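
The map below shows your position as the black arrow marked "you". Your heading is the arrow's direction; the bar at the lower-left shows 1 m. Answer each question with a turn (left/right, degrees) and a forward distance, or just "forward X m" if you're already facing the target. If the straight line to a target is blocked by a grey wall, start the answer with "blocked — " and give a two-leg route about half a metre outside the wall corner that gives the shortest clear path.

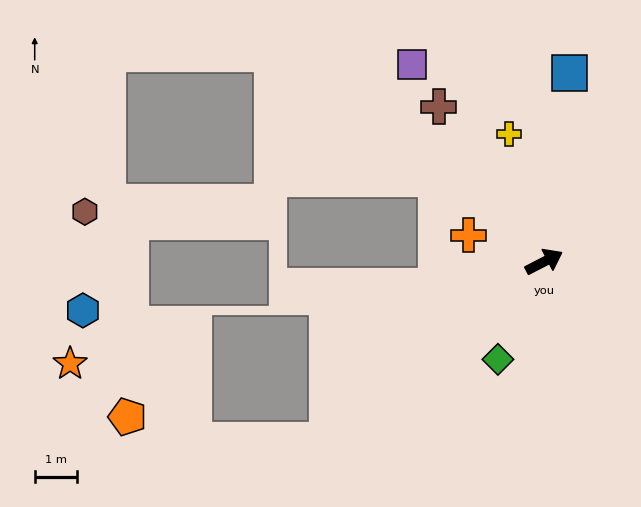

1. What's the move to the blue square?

turn left 55°, forward 4.5 m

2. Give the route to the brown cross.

turn left 97°, forward 4.4 m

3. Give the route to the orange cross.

turn left 133°, forward 1.9 m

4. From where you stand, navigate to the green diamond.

turn right 143°, forward 2.5 m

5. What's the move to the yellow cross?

turn left 78°, forward 3.1 m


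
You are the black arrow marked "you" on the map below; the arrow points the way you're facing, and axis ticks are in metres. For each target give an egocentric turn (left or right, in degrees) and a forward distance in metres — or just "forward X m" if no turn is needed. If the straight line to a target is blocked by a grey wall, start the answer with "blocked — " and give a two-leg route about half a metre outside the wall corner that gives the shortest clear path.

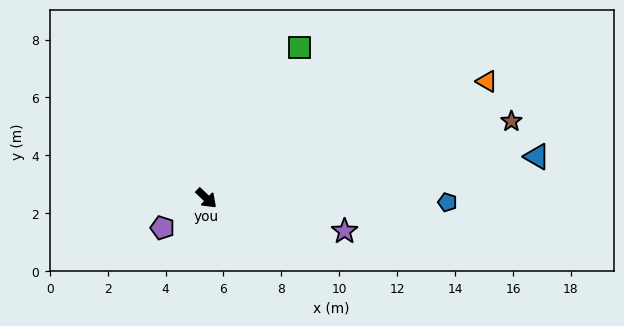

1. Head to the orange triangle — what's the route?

turn left 66°, forward 10.5 m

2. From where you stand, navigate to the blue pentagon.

turn left 42°, forward 8.3 m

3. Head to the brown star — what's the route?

turn left 58°, forward 10.9 m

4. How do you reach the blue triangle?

turn left 51°, forward 11.5 m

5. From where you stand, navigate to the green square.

turn left 102°, forward 6.1 m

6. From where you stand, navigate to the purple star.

turn left 30°, forward 4.9 m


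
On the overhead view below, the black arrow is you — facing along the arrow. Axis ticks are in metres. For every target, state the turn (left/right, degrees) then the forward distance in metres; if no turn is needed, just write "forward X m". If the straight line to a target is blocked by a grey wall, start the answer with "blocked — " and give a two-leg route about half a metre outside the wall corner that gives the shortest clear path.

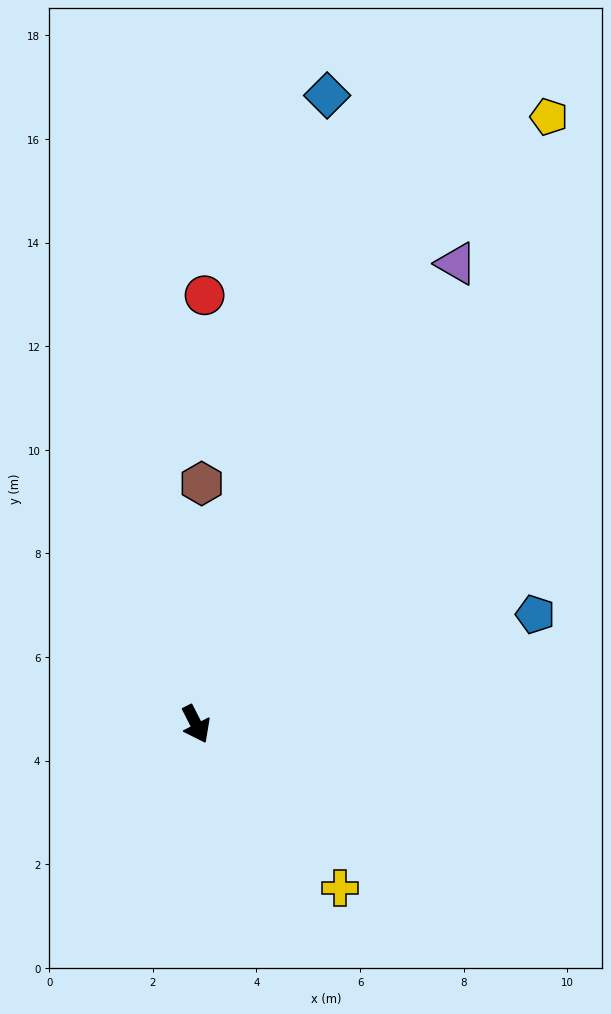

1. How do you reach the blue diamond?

turn left 141°, forward 12.4 m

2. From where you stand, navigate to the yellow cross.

turn left 14°, forward 4.2 m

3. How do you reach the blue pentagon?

turn left 81°, forward 6.9 m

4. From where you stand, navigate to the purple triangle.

turn left 124°, forward 10.2 m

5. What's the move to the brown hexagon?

turn left 152°, forward 4.6 m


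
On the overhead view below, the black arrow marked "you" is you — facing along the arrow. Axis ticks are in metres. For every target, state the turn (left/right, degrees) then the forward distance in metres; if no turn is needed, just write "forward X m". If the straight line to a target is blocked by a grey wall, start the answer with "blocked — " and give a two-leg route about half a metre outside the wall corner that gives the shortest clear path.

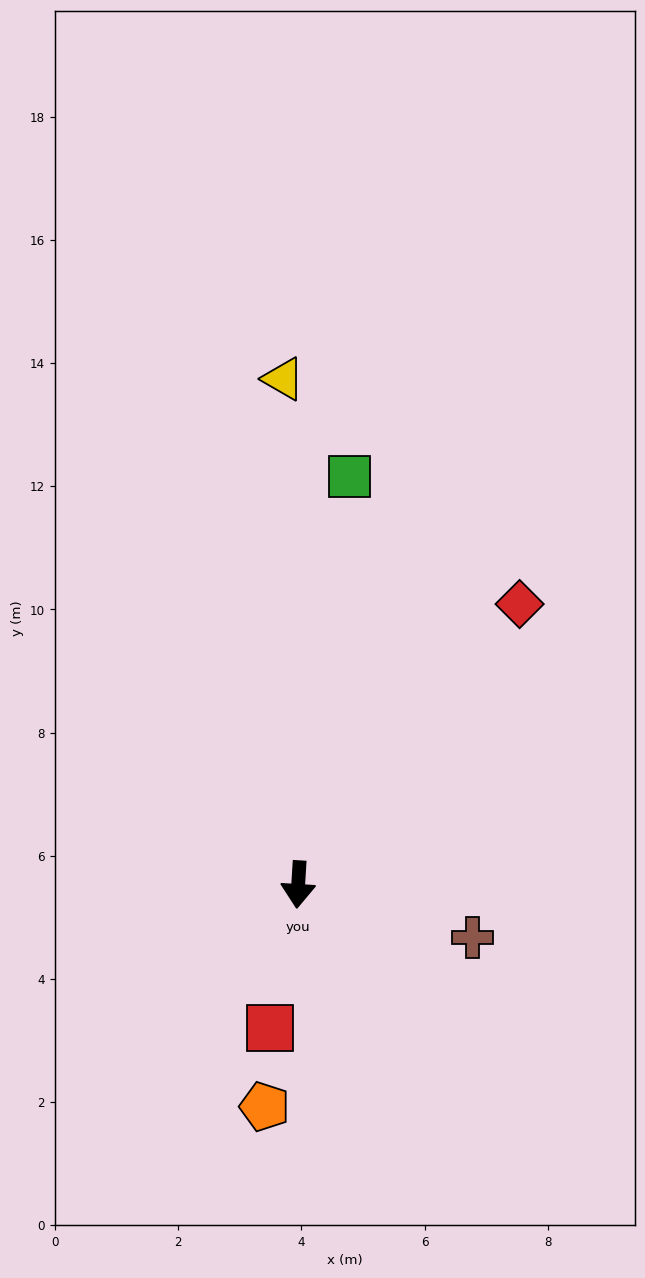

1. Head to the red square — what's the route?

turn right 8°, forward 2.4 m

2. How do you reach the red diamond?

turn left 145°, forward 5.8 m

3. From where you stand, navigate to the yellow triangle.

turn right 175°, forward 8.2 m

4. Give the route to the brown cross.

turn left 77°, forward 3.0 m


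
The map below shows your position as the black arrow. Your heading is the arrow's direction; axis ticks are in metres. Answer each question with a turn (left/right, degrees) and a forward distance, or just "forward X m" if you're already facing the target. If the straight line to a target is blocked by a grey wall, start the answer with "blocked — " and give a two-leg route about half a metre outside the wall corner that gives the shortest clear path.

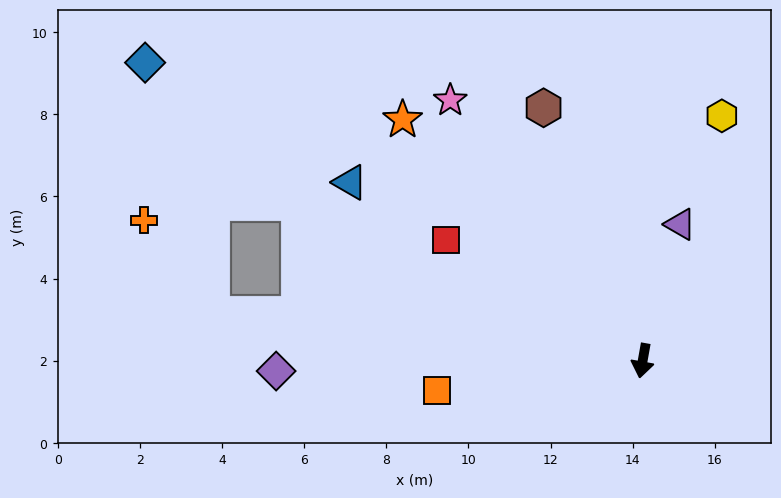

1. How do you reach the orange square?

turn right 72°, forward 5.1 m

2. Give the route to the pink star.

turn right 133°, forward 7.9 m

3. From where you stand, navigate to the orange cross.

blocked — turn right 86°, forward 10.5 m, then turn right 48°, forward 2.8 m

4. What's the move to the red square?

turn right 111°, forward 5.6 m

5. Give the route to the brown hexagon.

turn right 149°, forward 6.6 m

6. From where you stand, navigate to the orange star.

turn right 125°, forward 8.3 m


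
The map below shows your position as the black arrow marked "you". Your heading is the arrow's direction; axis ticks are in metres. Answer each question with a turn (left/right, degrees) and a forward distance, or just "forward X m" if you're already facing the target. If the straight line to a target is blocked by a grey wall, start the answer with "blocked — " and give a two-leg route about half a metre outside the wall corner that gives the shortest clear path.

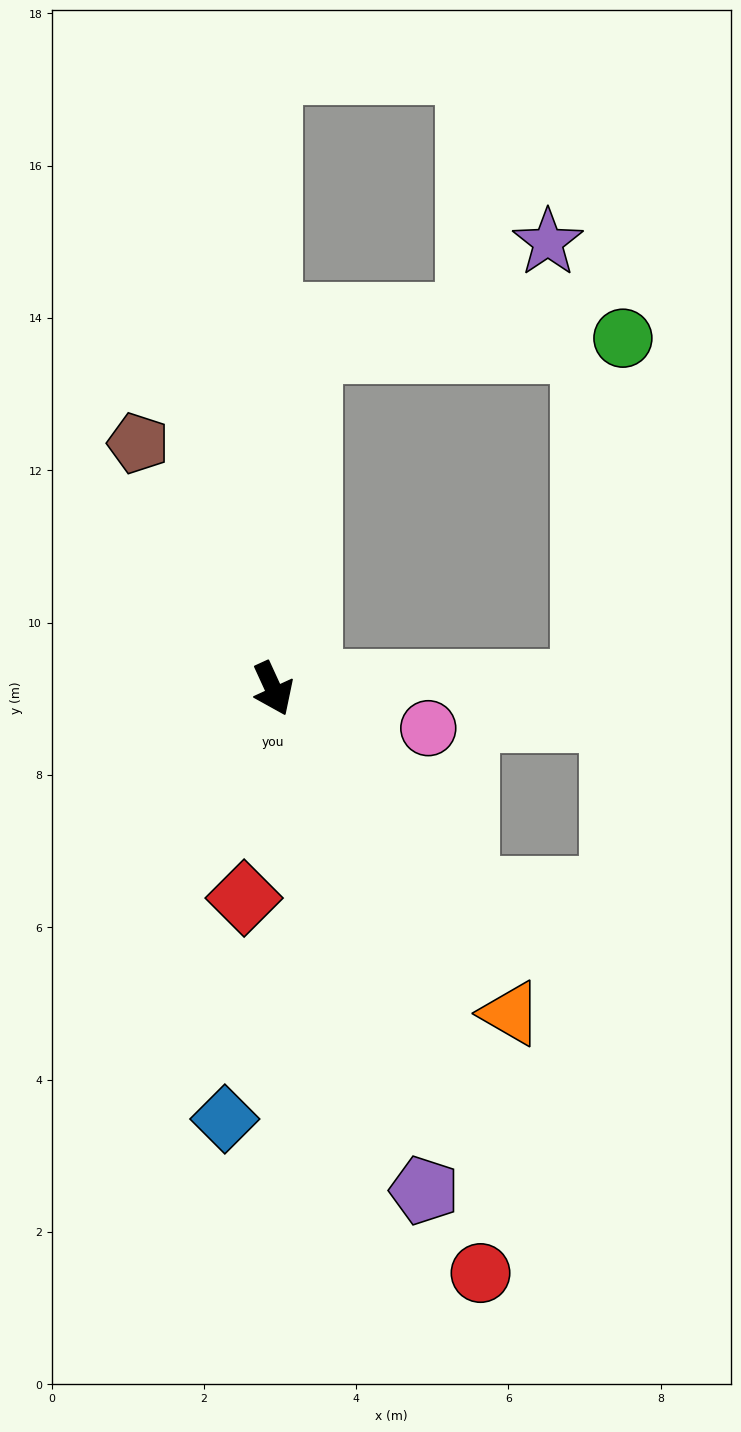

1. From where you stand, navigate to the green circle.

blocked — turn left 149°, forward 4.5 m, then turn right 81°, forward 4.1 m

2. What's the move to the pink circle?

turn left 51°, forward 2.1 m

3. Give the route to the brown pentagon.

turn right 176°, forward 3.7 m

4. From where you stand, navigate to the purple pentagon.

turn right 8°, forward 6.9 m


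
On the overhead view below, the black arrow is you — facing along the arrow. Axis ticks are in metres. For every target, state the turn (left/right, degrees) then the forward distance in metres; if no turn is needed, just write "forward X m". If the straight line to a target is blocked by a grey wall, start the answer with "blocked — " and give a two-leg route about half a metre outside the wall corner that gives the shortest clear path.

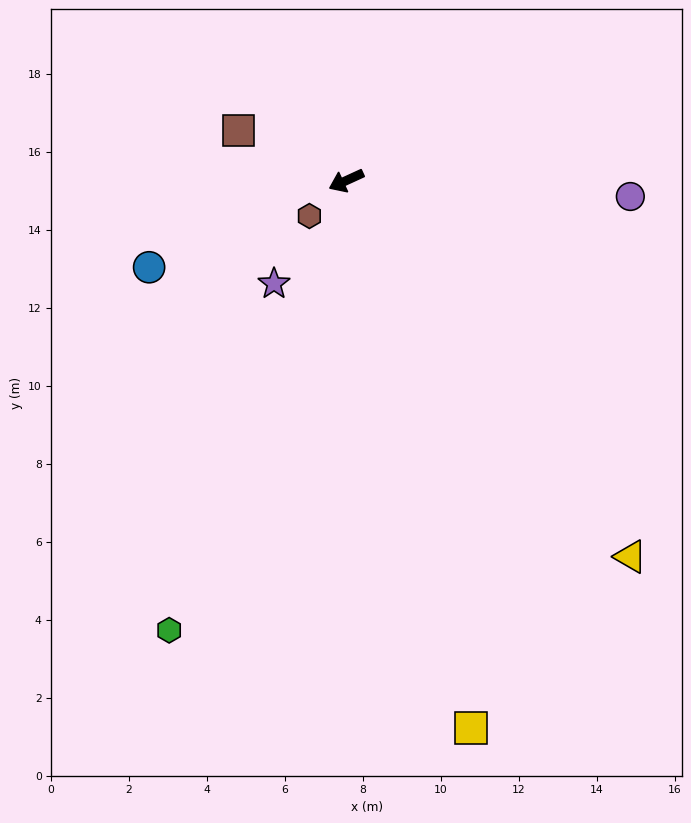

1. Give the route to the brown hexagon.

turn left 19°, forward 1.3 m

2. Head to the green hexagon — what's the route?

turn left 44°, forward 12.4 m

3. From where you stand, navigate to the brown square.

turn right 50°, forward 3.1 m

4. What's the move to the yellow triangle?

turn left 102°, forward 12.1 m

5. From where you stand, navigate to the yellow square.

turn left 78°, forward 14.4 m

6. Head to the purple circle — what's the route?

turn left 152°, forward 7.3 m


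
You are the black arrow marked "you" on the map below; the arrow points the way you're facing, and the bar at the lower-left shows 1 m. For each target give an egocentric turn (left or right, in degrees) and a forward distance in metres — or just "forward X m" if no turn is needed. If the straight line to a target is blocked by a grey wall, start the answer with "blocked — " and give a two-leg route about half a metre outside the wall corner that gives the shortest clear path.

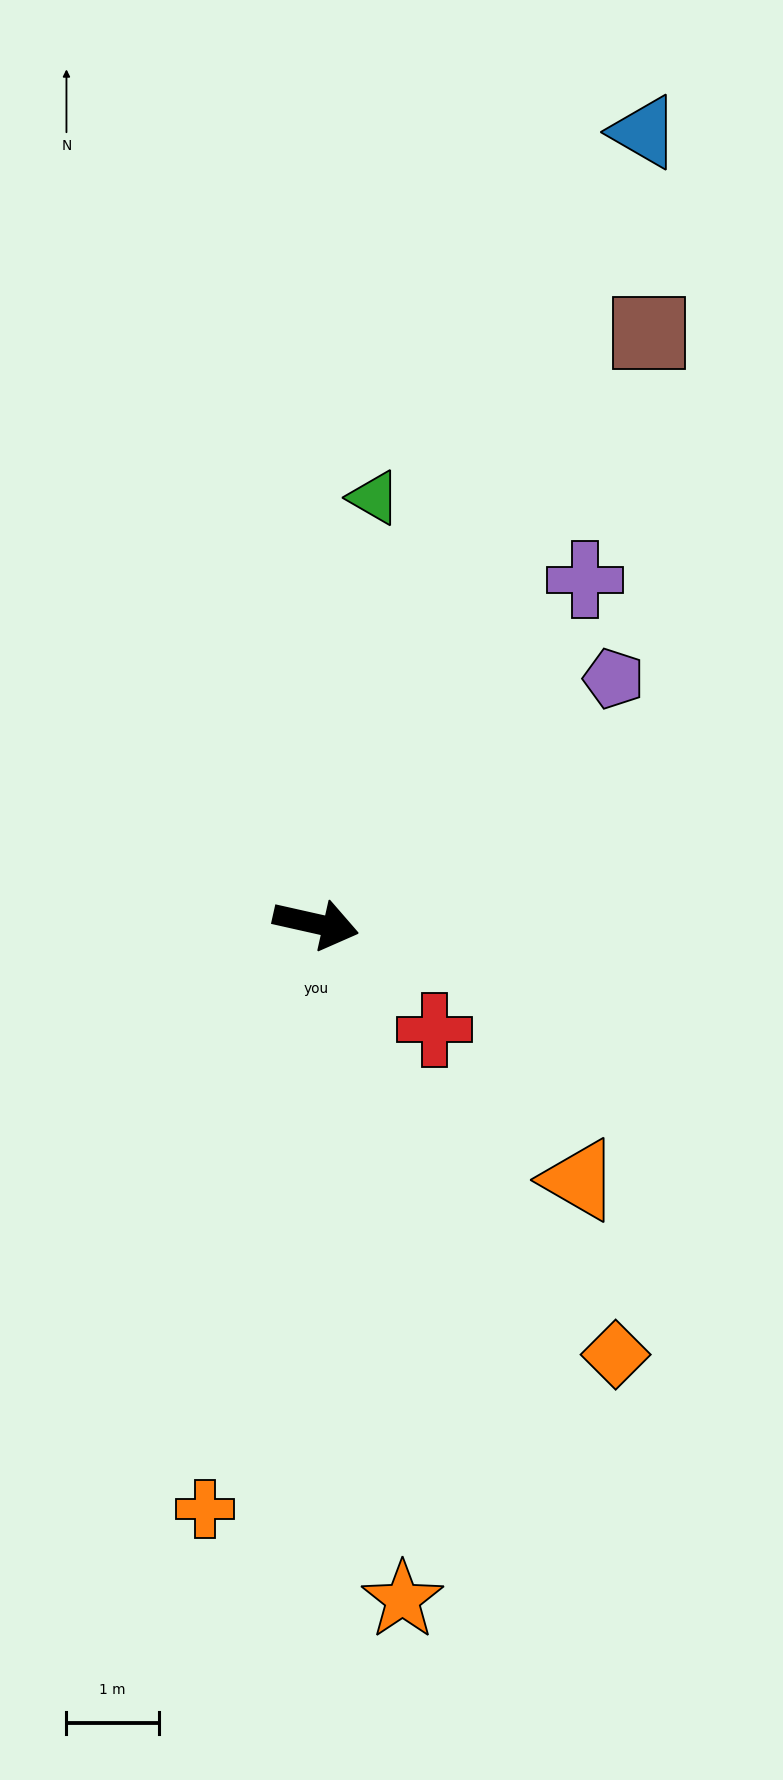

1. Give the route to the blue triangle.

turn left 80°, forward 9.3 m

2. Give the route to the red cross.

turn right 29°, forward 1.7 m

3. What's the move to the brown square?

turn left 73°, forward 7.3 m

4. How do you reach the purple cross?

turn left 65°, forward 4.7 m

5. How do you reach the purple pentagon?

turn left 52°, forward 4.2 m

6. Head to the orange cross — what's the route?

turn right 88°, forward 6.4 m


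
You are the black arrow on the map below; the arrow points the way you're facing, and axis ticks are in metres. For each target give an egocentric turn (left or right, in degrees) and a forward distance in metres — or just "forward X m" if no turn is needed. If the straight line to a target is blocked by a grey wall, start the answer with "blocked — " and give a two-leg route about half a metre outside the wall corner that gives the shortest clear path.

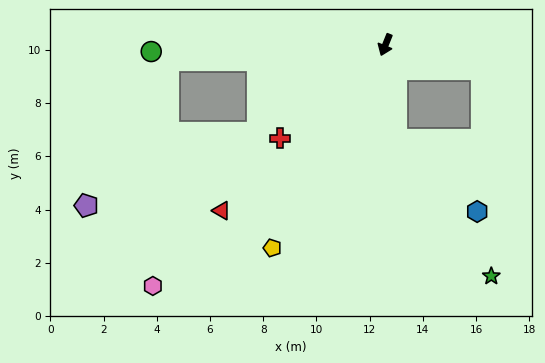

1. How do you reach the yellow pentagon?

turn right 7°, forward 8.7 m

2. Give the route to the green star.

blocked — turn left 28°, forward 3.6 m, then turn left 29°, forward 6.3 m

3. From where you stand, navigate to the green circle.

turn right 66°, forward 8.8 m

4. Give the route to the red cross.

turn right 27°, forward 5.3 m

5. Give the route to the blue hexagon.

blocked — turn left 28°, forward 3.6 m, then turn left 42°, forward 4.1 m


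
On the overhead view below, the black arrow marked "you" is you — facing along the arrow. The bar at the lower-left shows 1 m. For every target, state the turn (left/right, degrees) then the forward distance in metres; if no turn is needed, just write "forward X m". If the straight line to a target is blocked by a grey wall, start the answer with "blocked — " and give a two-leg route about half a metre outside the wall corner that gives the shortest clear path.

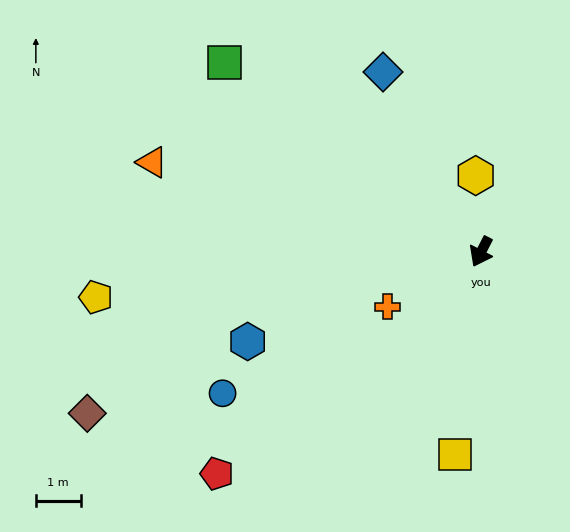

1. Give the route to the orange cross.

turn right 32°, forward 2.4 m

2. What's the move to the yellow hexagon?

turn right 149°, forward 1.7 m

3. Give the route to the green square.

turn right 99°, forward 7.1 m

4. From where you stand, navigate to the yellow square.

turn left 20°, forward 4.6 m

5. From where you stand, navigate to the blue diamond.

turn right 124°, forward 4.6 m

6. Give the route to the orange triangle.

turn right 78°, forward 7.6 m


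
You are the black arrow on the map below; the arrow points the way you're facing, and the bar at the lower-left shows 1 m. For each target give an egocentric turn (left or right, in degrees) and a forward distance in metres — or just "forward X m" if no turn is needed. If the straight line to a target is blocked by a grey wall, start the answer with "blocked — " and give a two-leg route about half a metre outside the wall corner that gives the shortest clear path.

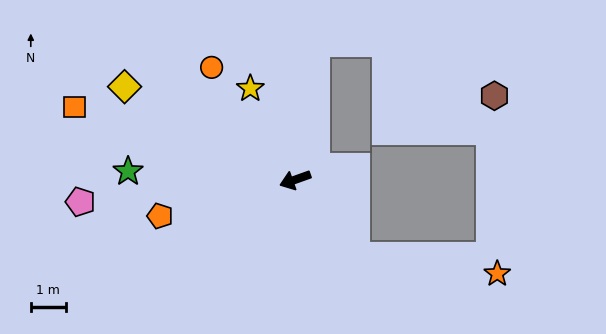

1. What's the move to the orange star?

blocked — turn left 108°, forward 2.8 m, then turn left 46°, forward 4.1 m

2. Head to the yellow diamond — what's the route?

turn right 48°, forward 5.6 m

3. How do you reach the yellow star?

turn right 83°, forward 2.9 m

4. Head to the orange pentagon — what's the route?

turn right 5°, forward 4.0 m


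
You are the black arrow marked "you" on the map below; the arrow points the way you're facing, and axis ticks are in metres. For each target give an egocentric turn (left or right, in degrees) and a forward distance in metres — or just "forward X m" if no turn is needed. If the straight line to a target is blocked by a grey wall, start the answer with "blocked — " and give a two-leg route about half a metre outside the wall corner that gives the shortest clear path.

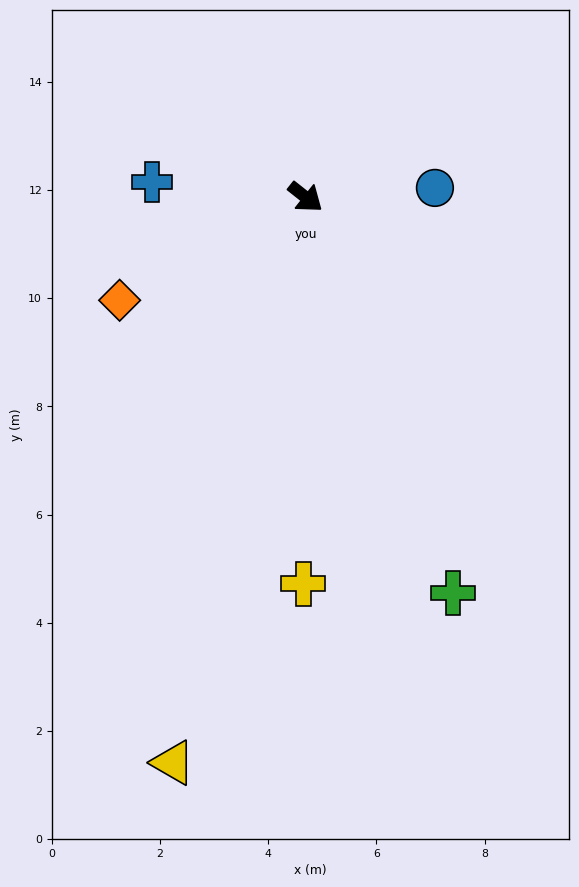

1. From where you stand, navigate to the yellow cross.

turn right 52°, forward 7.1 m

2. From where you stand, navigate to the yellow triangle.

turn right 65°, forward 10.7 m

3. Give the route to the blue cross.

turn right 147°, forward 2.9 m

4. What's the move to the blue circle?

turn left 42°, forward 2.4 m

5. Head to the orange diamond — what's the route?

turn right 113°, forward 3.9 m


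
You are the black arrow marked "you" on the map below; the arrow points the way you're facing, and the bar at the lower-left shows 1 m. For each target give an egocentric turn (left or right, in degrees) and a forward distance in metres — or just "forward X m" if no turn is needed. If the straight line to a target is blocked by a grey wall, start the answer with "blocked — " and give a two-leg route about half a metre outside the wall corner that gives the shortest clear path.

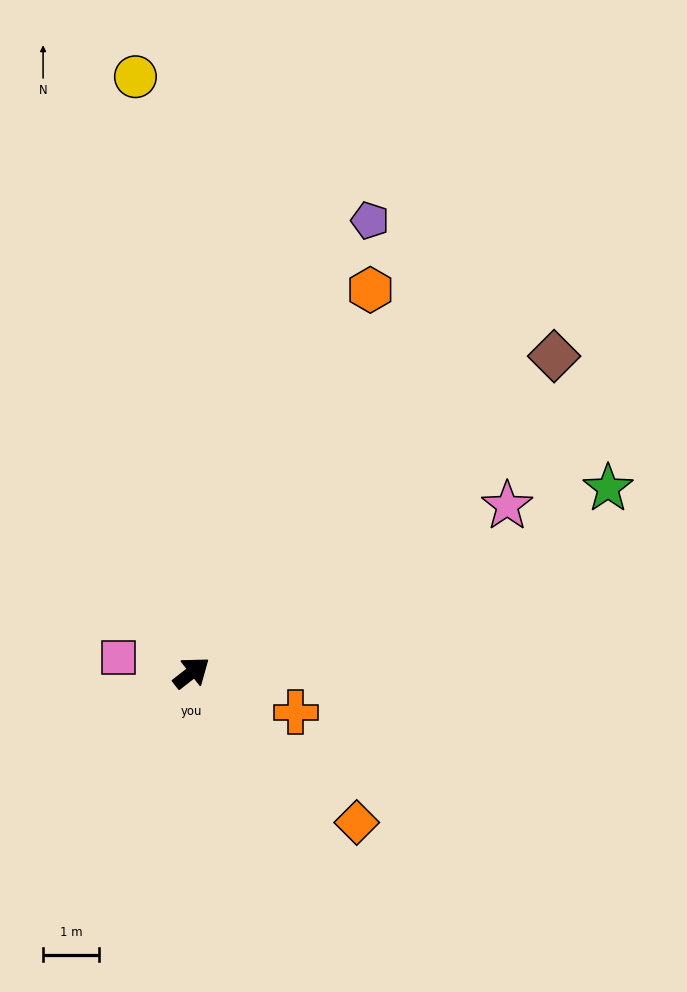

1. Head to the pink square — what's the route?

turn left 130°, forward 1.3 m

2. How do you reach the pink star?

turn right 10°, forward 6.3 m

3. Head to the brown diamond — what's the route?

turn left 3°, forward 8.5 m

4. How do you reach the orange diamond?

turn right 80°, forward 4.0 m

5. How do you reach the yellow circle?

turn left 57°, forward 10.6 m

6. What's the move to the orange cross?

turn right 59°, forward 2.0 m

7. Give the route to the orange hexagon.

turn left 27°, forward 7.5 m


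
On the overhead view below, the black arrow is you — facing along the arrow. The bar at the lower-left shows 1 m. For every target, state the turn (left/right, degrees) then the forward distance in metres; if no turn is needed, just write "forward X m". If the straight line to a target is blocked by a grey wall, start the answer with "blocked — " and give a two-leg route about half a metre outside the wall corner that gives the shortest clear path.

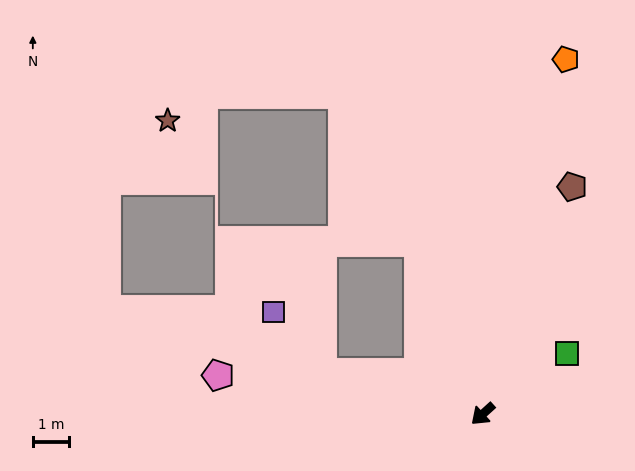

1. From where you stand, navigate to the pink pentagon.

turn right 50°, forward 7.3 m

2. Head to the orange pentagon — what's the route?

turn right 145°, forward 9.9 m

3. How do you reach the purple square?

blocked — turn right 56°, forward 4.5 m, then turn right 38°, forward 2.1 m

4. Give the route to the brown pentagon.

turn right 154°, forward 6.7 m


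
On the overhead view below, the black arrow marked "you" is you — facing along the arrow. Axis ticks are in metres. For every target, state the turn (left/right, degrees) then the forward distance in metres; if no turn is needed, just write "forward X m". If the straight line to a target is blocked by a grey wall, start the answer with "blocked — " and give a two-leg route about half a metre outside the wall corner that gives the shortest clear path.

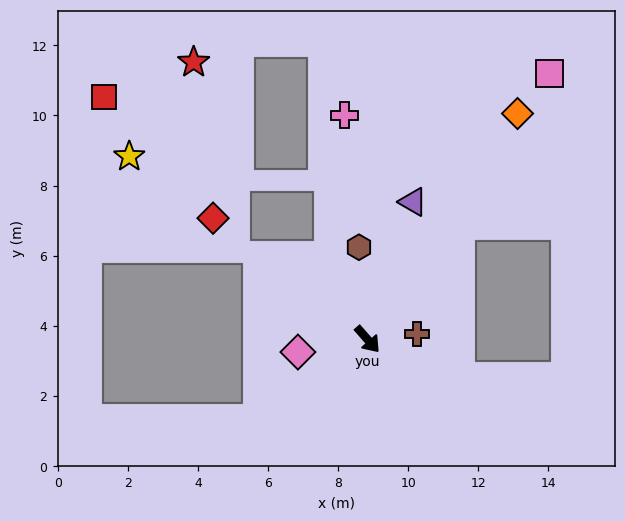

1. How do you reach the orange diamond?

turn left 105°, forward 7.7 m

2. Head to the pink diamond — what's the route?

turn right 121°, forward 2.0 m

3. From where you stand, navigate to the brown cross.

turn left 55°, forward 1.4 m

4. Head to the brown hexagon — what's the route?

turn left 144°, forward 2.6 m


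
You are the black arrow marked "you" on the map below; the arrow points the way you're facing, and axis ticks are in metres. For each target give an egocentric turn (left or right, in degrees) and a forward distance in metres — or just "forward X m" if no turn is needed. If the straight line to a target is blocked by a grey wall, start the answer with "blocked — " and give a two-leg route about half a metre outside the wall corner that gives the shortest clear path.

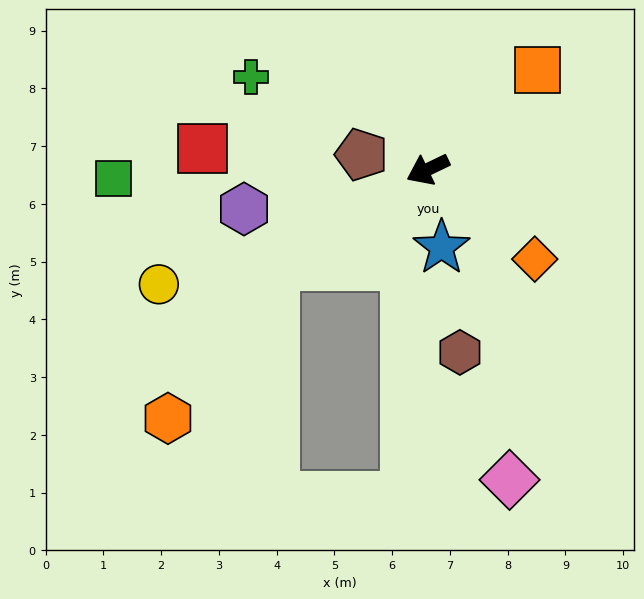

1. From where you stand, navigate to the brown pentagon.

turn right 38°, forward 1.2 m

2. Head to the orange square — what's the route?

turn right 163°, forward 2.6 m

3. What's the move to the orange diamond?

turn left 114°, forward 2.4 m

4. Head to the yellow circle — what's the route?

turn right 2°, forward 5.1 m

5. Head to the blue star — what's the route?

turn left 74°, forward 1.4 m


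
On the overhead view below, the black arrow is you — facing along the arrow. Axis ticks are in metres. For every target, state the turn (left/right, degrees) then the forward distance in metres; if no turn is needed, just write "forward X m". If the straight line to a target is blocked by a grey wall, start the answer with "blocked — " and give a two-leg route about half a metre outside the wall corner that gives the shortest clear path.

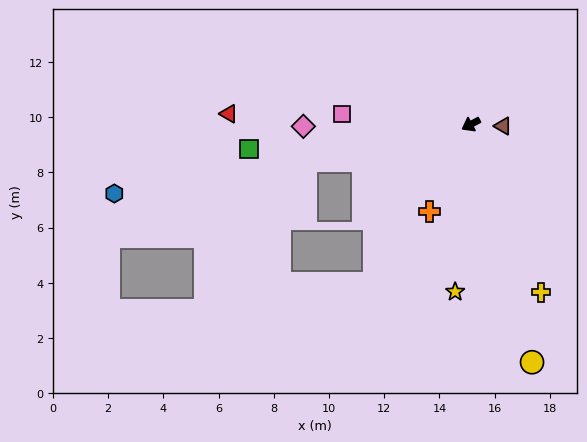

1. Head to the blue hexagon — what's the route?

turn right 17°, forward 13.2 m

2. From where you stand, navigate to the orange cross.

turn left 36°, forward 3.5 m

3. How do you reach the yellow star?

turn left 56°, forward 6.1 m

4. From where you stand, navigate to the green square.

turn right 22°, forward 8.1 m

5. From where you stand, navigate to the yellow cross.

turn left 84°, forward 6.6 m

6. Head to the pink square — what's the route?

turn right 33°, forward 4.7 m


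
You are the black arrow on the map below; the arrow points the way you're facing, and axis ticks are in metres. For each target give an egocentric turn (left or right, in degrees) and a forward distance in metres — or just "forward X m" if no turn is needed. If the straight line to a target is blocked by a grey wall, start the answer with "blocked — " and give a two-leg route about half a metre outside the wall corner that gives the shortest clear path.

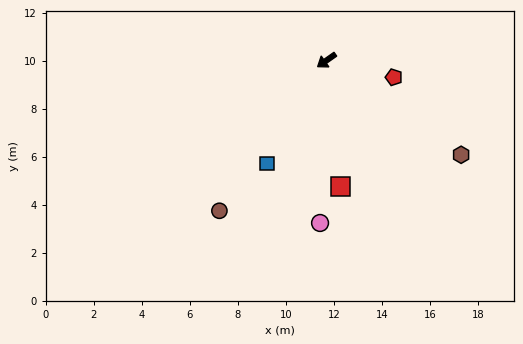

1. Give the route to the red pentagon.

turn left 131°, forward 2.9 m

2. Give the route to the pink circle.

turn left 53°, forward 6.8 m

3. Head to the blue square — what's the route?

turn left 25°, forward 4.9 m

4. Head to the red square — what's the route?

turn left 61°, forward 5.3 m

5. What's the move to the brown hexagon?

turn left 110°, forward 6.8 m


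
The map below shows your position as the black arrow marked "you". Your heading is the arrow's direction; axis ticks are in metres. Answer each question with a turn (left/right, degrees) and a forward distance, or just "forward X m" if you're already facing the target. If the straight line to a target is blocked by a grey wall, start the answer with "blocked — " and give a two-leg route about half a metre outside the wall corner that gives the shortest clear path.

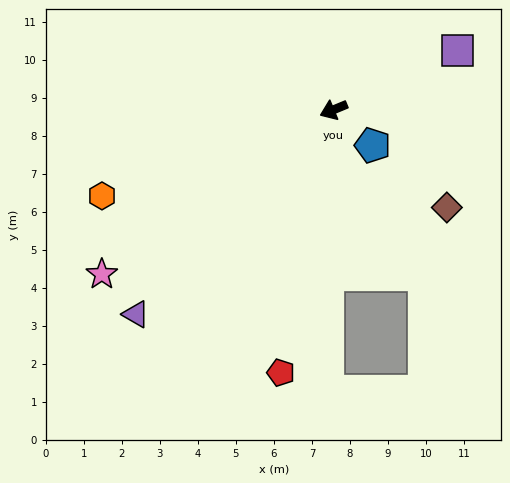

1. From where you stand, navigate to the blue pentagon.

turn left 115°, forward 1.4 m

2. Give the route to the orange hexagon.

turn right 2°, forward 6.5 m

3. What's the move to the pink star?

turn left 13°, forward 7.5 m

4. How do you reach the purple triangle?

turn left 24°, forward 7.5 m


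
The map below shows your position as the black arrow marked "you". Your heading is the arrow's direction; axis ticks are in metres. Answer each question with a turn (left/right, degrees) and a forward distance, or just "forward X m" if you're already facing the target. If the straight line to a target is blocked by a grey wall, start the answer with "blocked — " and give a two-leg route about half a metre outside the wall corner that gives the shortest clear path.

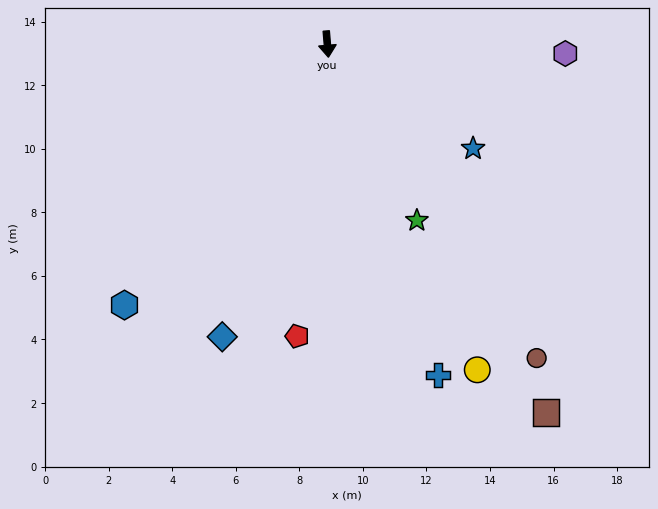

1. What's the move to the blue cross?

turn left 14°, forward 11.0 m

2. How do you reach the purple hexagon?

turn left 83°, forward 7.5 m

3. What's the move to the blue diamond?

turn right 24°, forward 9.8 m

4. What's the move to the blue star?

turn left 50°, forward 5.6 m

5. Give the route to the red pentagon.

turn right 11°, forward 9.2 m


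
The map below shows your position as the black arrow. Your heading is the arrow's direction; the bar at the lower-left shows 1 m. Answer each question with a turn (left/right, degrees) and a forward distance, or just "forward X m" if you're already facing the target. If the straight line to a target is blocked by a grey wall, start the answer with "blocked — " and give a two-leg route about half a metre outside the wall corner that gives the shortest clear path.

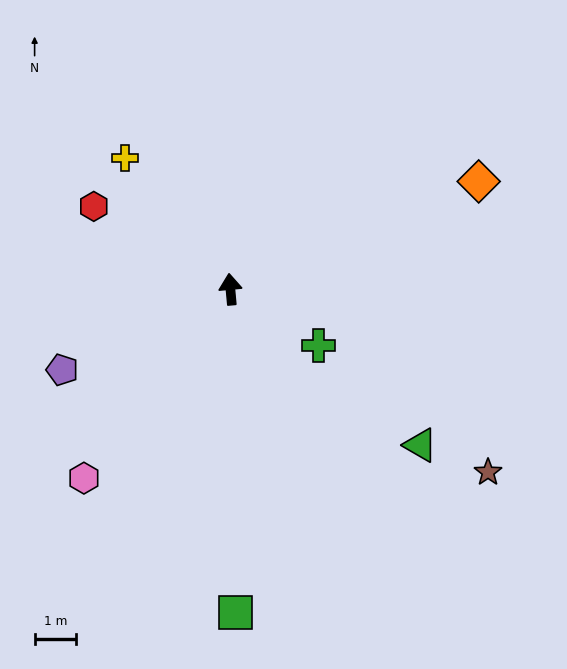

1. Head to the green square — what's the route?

turn left 176°, forward 7.8 m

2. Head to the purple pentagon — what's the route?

turn left 110°, forward 4.5 m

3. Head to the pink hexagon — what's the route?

turn left 137°, forward 5.8 m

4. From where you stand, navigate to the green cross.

turn right 128°, forward 2.5 m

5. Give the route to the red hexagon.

turn left 54°, forward 3.9 m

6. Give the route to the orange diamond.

turn right 72°, forward 6.5 m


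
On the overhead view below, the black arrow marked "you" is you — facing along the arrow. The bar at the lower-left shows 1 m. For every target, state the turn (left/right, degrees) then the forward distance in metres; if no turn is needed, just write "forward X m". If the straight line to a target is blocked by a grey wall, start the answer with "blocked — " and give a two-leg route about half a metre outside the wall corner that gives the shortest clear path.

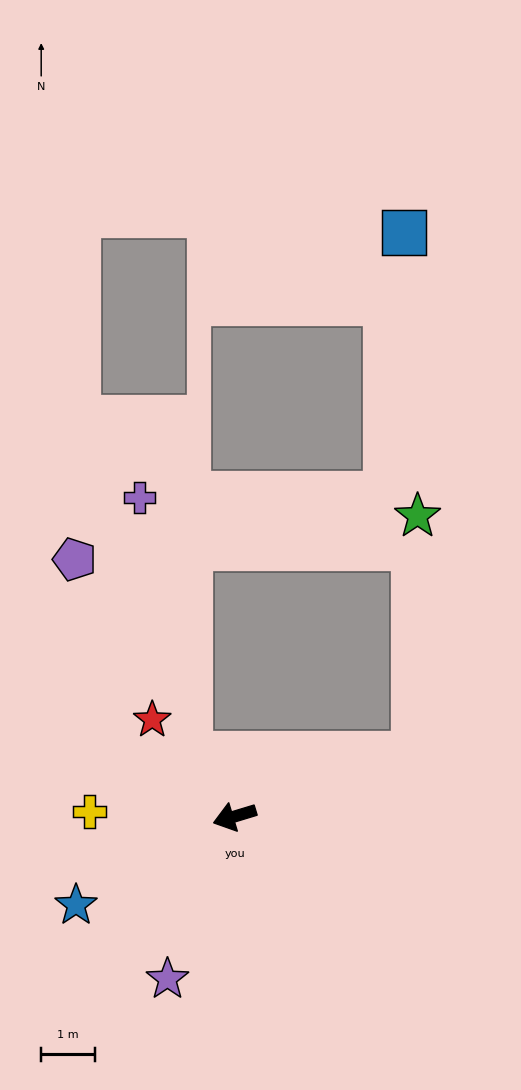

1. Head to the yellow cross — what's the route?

turn right 19°, forward 2.7 m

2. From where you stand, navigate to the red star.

turn right 66°, forward 2.4 m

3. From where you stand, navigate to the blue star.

turn left 12°, forward 3.4 m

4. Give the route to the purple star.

turn left 51°, forward 3.3 m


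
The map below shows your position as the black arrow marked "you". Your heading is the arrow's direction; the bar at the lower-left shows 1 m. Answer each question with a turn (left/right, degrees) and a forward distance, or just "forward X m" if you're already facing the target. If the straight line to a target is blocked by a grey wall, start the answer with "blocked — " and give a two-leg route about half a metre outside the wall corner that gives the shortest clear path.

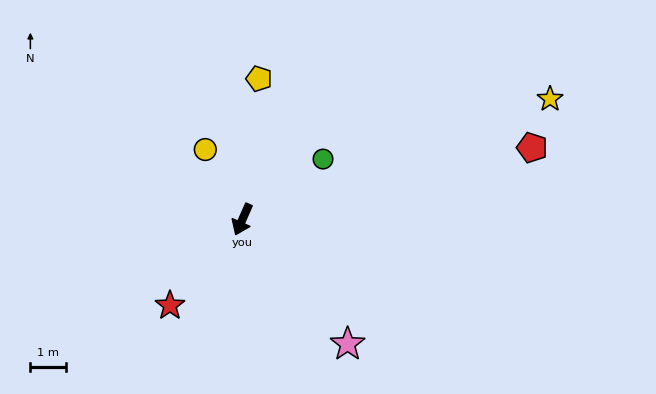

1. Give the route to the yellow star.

turn left 135°, forward 9.4 m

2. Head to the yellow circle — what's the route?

turn right 128°, forward 2.2 m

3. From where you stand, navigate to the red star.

turn right 16°, forward 3.2 m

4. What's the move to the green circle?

turn left 151°, forward 2.9 m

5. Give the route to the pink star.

turn left 64°, forward 4.6 m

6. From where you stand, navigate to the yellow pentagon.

turn right 163°, forward 4.0 m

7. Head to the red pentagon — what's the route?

turn left 128°, forward 8.5 m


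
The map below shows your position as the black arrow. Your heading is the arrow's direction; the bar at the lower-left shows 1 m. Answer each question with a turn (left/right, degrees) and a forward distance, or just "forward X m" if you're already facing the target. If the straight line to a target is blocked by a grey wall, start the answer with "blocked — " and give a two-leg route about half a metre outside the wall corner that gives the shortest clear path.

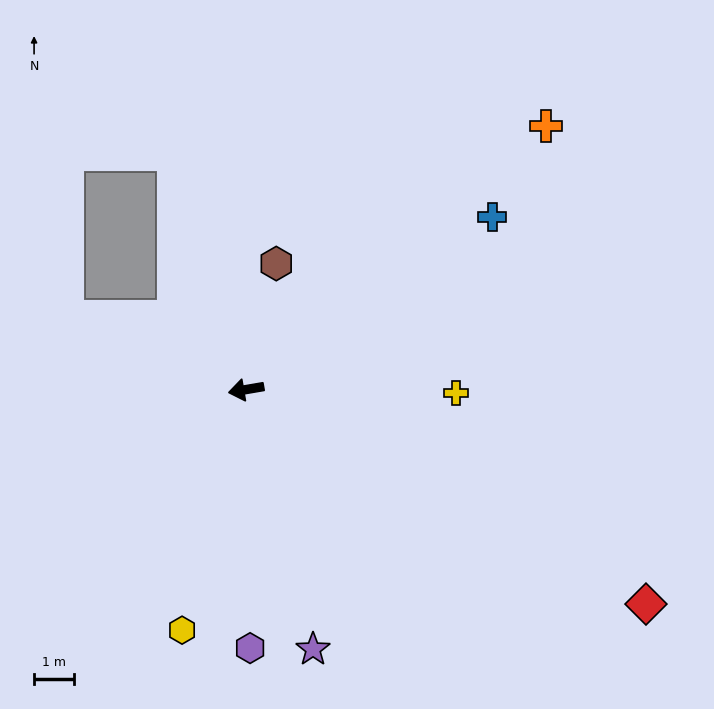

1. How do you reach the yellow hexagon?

turn left 65°, forward 6.2 m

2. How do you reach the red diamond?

turn left 142°, forward 11.3 m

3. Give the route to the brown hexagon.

turn right 113°, forward 3.2 m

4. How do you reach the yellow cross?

turn left 169°, forward 5.2 m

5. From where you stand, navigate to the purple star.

turn left 95°, forward 6.7 m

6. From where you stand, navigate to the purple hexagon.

turn left 81°, forward 6.4 m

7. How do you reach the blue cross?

turn right 155°, forward 7.5 m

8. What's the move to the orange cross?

turn right 148°, forward 9.9 m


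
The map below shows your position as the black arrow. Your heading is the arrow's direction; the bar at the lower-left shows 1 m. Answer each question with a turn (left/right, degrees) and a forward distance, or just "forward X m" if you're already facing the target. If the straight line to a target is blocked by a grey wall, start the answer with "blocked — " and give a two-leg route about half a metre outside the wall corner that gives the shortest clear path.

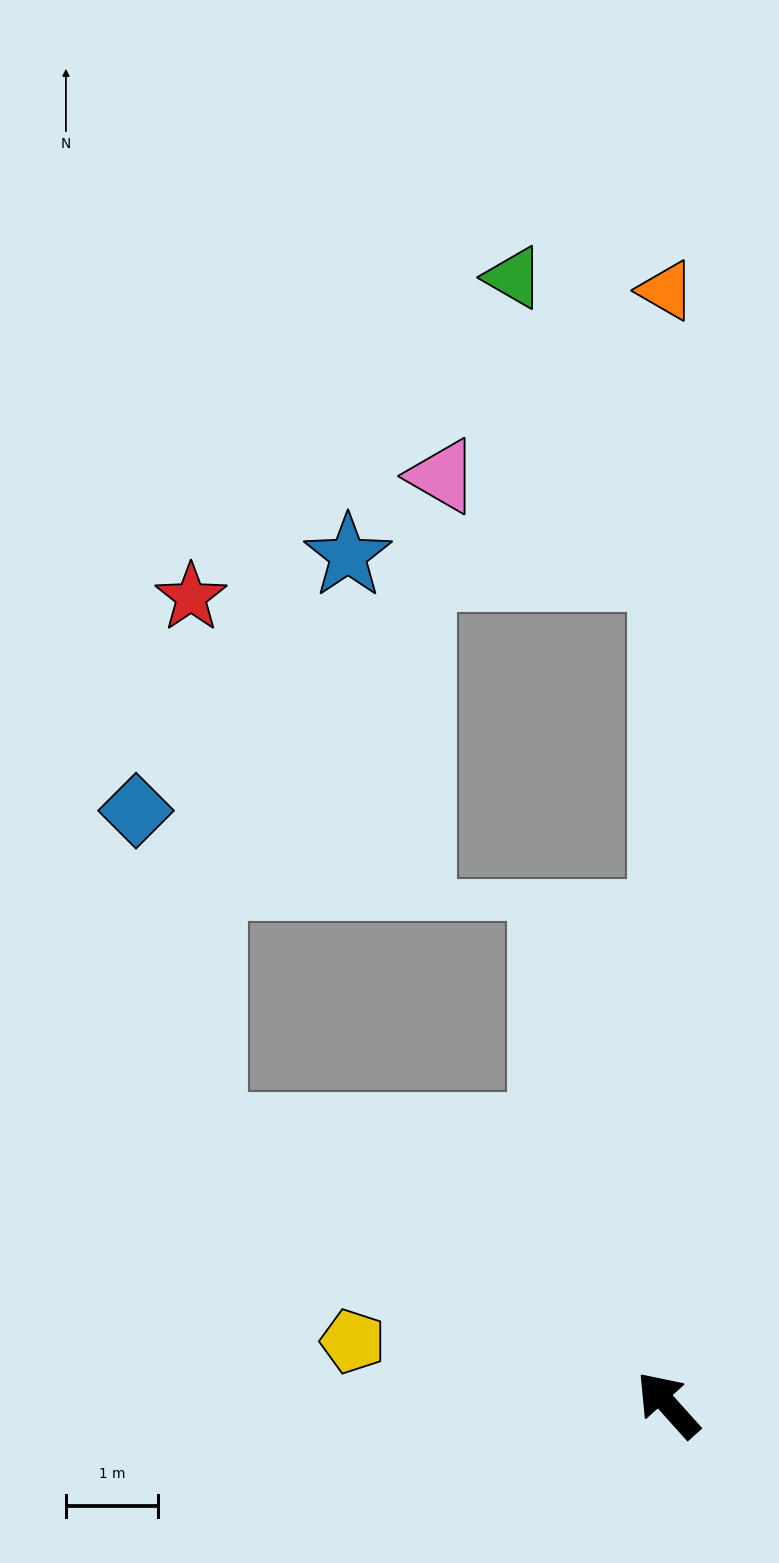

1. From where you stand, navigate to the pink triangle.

blocked — turn right 42°, forward 9.1 m, then turn left 67°, forward 2.7 m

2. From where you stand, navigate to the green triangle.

blocked — turn right 42°, forward 9.1 m, then turn left 28°, forward 3.6 m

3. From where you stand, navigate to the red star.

blocked — turn left 17°, forward 5.8 m, then turn right 57°, forward 5.8 m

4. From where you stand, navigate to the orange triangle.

turn right 42°, forward 12.1 m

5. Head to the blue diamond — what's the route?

blocked — turn left 17°, forward 5.8 m, then turn right 46°, forward 3.6 m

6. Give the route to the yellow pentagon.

turn left 37°, forward 3.5 m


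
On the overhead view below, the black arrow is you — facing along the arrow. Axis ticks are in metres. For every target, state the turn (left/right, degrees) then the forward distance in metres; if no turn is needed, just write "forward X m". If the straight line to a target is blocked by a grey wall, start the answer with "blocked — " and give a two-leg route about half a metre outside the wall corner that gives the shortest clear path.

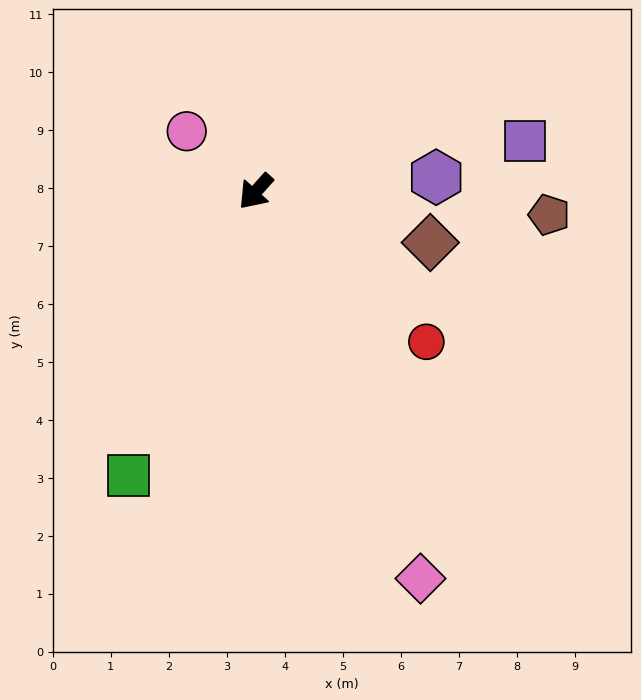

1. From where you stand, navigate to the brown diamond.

turn left 116°, forward 3.1 m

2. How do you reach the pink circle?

turn right 89°, forward 1.6 m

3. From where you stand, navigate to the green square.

turn left 18°, forward 5.4 m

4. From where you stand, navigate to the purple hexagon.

turn left 137°, forward 3.1 m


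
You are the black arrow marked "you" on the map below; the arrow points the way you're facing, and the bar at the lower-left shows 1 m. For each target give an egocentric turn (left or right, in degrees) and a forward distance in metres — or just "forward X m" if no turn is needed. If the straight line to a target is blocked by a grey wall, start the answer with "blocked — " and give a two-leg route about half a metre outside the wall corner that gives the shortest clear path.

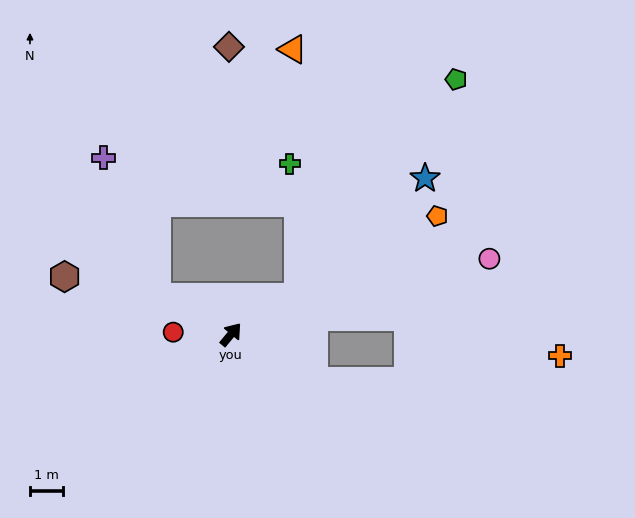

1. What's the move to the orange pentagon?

turn right 20°, forward 7.3 m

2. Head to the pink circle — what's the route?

turn right 34°, forward 8.2 m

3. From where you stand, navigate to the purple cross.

blocked — turn left 103°, forward 2.5 m, then turn right 42°, forward 4.5 m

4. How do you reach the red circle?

turn left 127°, forward 1.8 m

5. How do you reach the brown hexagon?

turn left 111°, forward 5.4 m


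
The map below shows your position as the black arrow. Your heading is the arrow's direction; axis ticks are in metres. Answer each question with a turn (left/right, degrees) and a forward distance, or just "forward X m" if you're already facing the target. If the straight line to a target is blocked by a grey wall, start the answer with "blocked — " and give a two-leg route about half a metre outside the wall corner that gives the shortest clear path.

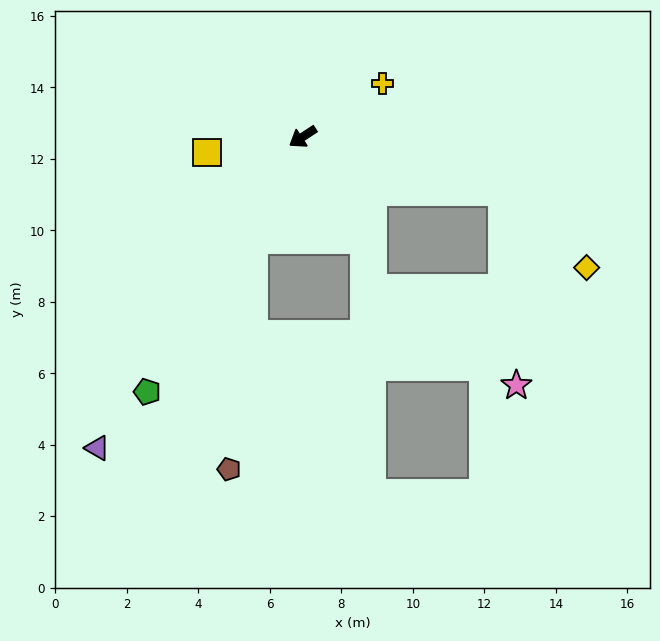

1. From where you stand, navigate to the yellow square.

turn right 24°, forward 2.7 m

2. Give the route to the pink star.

blocked — turn left 132°, forward 5.8 m, then turn right 71°, forward 5.5 m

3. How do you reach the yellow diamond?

blocked — turn left 132°, forward 5.8 m, then turn right 28°, forward 3.2 m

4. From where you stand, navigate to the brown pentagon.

blocked — turn left 31°, forward 3.2 m, then turn left 20°, forward 6.5 m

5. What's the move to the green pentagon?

turn left 25°, forward 8.4 m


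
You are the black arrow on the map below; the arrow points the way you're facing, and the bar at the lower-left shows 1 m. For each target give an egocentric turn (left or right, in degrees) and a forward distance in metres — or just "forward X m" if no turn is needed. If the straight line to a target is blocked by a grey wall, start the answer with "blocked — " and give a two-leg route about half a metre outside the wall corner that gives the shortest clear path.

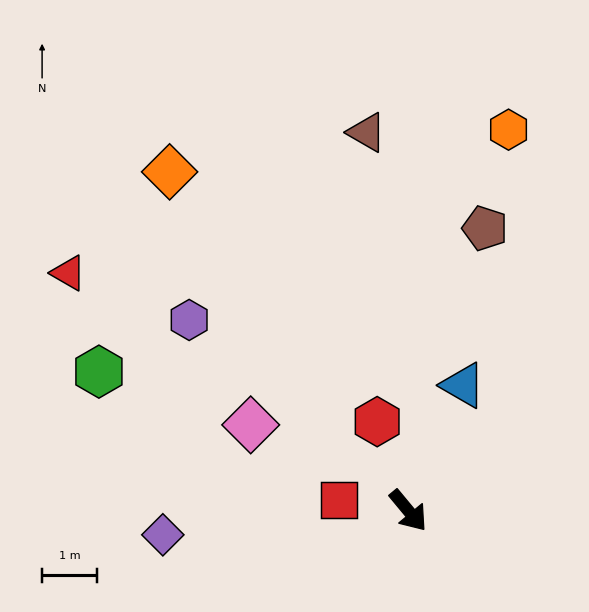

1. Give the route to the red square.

turn right 138°, forward 1.3 m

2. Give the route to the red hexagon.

turn left 160°, forward 1.7 m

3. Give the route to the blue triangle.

turn left 117°, forward 2.5 m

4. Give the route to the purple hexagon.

turn right 171°, forward 5.3 m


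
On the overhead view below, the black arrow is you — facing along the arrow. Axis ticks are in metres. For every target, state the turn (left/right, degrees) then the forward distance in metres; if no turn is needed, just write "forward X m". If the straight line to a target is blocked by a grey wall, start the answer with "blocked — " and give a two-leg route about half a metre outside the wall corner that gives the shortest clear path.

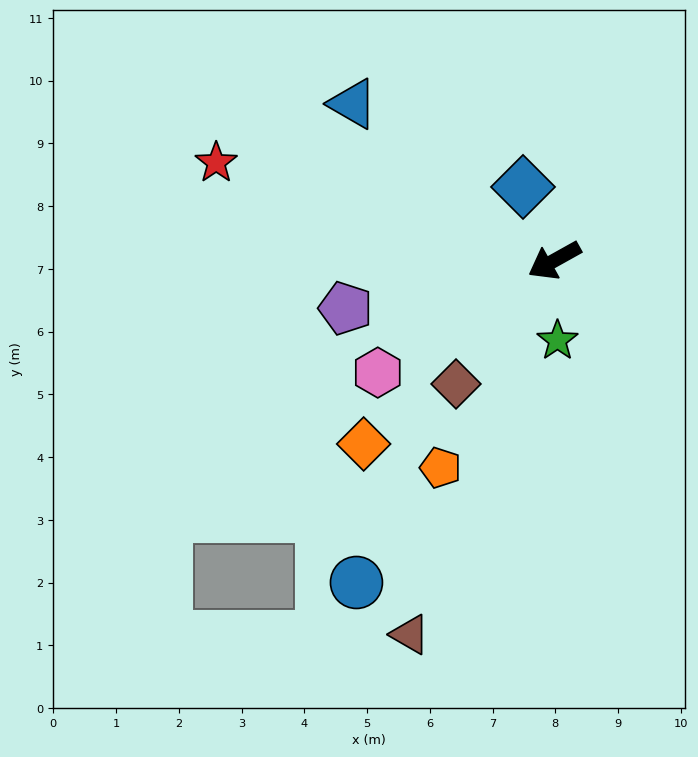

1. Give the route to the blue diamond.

turn right 96°, forward 1.3 m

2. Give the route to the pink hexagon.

turn left 3°, forward 3.3 m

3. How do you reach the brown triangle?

turn left 40°, forward 6.4 m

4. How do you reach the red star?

turn right 45°, forward 5.6 m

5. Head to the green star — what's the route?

turn left 63°, forward 1.3 m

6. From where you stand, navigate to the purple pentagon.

turn right 16°, forward 3.4 m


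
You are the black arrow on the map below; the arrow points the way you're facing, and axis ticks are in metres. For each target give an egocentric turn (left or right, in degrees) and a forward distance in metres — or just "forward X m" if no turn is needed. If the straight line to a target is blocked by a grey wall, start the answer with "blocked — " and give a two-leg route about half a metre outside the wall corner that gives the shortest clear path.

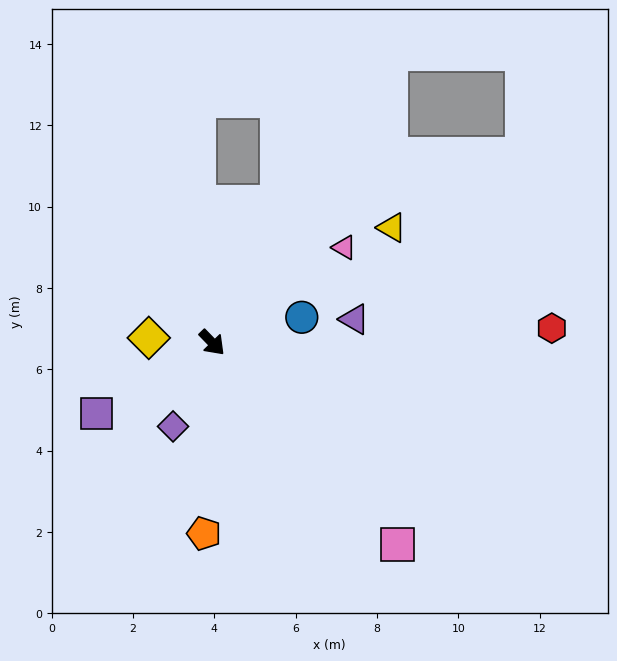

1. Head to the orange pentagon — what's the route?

turn right 47°, forward 4.7 m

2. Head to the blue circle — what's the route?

turn left 62°, forward 2.3 m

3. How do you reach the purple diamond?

turn right 69°, forward 2.3 m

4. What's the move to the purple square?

turn right 103°, forward 3.3 m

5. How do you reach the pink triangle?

turn left 82°, forward 4.0 m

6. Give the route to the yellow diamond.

turn right 138°, forward 1.6 m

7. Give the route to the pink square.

forward 6.7 m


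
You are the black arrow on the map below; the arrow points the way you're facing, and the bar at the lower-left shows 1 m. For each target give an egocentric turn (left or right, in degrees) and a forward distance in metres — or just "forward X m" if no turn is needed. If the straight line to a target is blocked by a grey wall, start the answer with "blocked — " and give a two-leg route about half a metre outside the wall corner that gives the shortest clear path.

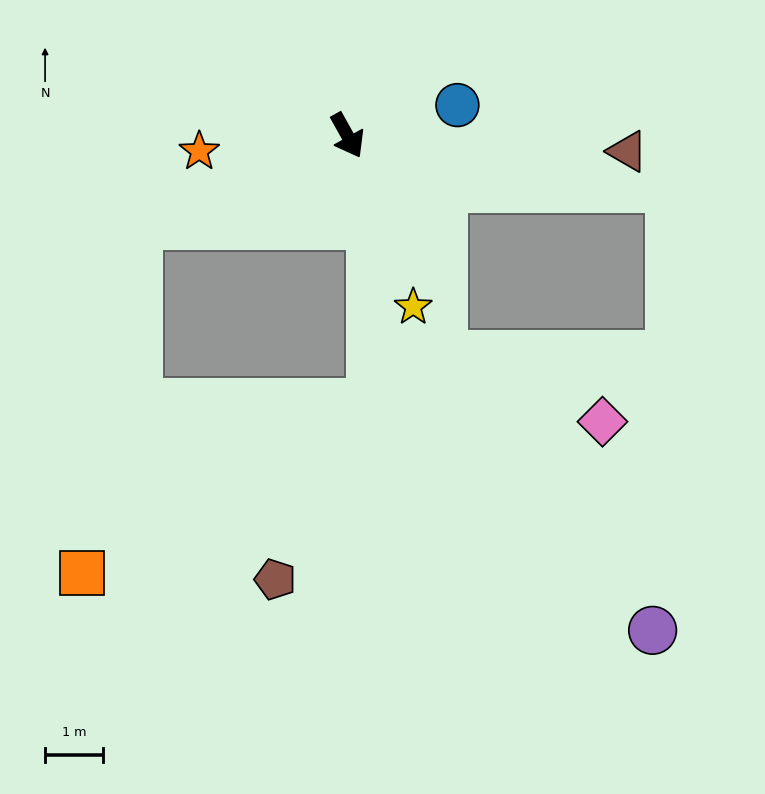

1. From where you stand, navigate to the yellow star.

turn right 8°, forward 3.2 m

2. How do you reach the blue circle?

turn left 76°, forward 2.0 m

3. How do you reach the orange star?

turn right 113°, forward 2.6 m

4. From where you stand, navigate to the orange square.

blocked — turn right 96°, forward 3.9 m, then turn left 58°, forward 6.1 m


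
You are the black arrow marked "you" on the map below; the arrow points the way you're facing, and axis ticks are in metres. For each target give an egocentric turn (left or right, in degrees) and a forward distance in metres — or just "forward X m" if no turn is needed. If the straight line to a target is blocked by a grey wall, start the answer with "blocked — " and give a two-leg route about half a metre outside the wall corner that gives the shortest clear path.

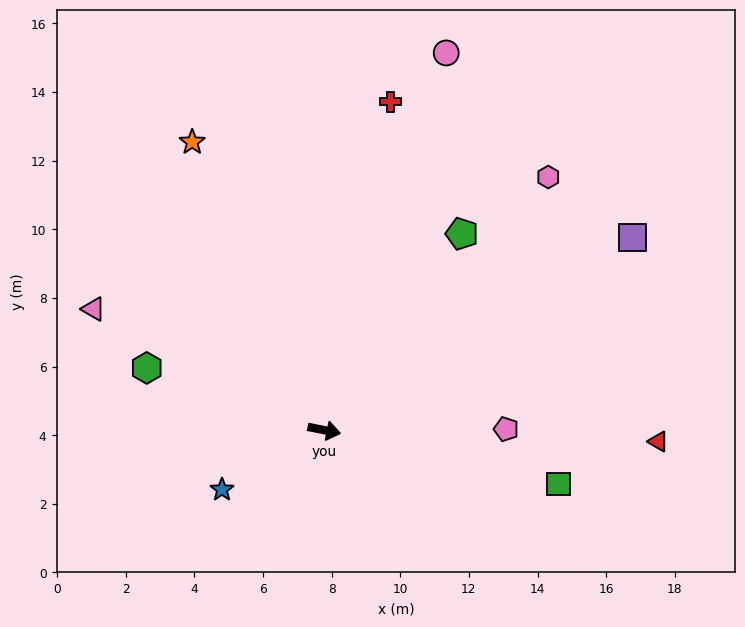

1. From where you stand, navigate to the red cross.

turn left 90°, forward 9.8 m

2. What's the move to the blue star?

turn right 138°, forward 3.4 m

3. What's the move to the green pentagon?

turn left 66°, forward 7.0 m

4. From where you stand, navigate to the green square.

forward 7.0 m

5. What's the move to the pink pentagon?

turn left 12°, forward 5.3 m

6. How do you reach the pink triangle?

turn left 164°, forward 7.6 m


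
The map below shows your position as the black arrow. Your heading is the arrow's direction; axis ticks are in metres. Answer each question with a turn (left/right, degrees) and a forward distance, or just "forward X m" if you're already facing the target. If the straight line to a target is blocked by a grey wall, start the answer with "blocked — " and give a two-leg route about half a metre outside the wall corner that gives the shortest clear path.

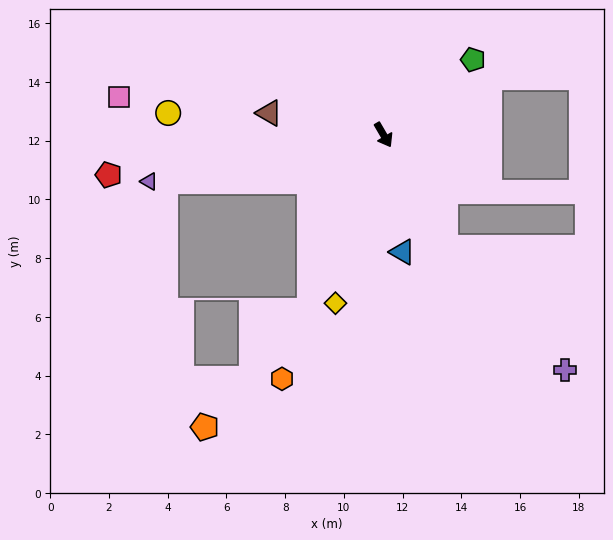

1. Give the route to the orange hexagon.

turn right 53°, forward 9.0 m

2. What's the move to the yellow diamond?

turn right 46°, forward 6.0 m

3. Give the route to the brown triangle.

turn right 131°, forward 4.0 m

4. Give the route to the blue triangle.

turn right 21°, forward 4.0 m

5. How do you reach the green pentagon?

turn left 100°, forward 4.0 m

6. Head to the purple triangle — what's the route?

turn right 109°, forward 8.1 m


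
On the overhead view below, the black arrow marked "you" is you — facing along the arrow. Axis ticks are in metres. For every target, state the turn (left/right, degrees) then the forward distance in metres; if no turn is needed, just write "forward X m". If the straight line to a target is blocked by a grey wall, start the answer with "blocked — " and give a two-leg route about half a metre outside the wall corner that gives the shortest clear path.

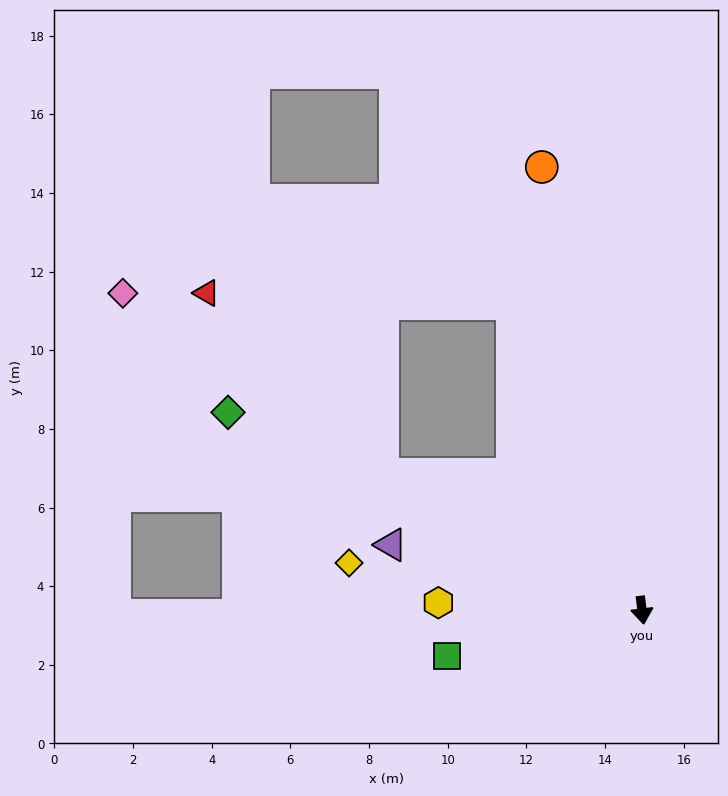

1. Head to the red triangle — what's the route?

blocked — turn right 124°, forward 7.5 m, then turn right 19°, forward 6.4 m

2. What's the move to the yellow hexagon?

turn right 99°, forward 5.2 m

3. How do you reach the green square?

turn right 84°, forward 5.1 m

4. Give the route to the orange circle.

turn right 174°, forward 11.6 m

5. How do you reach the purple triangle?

turn right 112°, forward 6.6 m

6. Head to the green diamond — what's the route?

turn right 122°, forward 11.7 m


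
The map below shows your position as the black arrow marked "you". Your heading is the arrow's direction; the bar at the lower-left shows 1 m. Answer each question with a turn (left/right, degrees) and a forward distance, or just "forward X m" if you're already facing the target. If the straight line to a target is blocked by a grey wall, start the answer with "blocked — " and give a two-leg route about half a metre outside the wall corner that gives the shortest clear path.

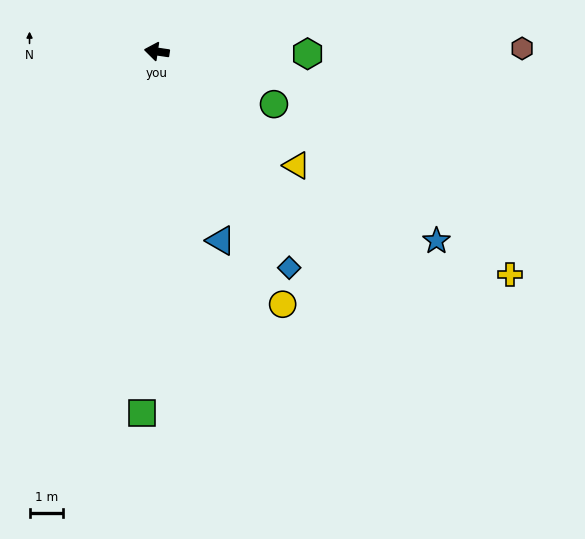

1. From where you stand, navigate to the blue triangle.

turn left 117°, forward 6.0 m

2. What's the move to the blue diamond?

turn left 130°, forward 7.6 m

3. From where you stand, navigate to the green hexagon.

turn right 173°, forward 4.5 m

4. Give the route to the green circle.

turn left 164°, forward 3.9 m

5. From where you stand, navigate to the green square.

turn left 96°, forward 10.9 m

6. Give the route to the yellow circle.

turn left 125°, forward 8.5 m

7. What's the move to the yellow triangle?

turn left 149°, forward 5.4 m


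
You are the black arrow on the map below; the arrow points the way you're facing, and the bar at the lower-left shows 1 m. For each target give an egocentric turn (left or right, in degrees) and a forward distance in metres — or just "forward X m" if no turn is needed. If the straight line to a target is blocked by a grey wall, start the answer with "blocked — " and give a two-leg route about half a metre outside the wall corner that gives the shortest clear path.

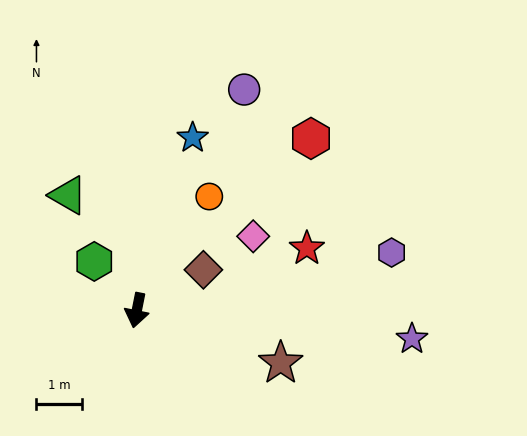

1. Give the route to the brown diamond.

turn left 133°, forward 1.7 m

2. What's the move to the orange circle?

turn left 159°, forward 3.0 m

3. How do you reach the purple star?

turn left 95°, forward 6.1 m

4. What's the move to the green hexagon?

turn right 128°, forward 1.4 m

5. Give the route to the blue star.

turn left 173°, forward 4.0 m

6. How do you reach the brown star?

turn left 81°, forward 3.4 m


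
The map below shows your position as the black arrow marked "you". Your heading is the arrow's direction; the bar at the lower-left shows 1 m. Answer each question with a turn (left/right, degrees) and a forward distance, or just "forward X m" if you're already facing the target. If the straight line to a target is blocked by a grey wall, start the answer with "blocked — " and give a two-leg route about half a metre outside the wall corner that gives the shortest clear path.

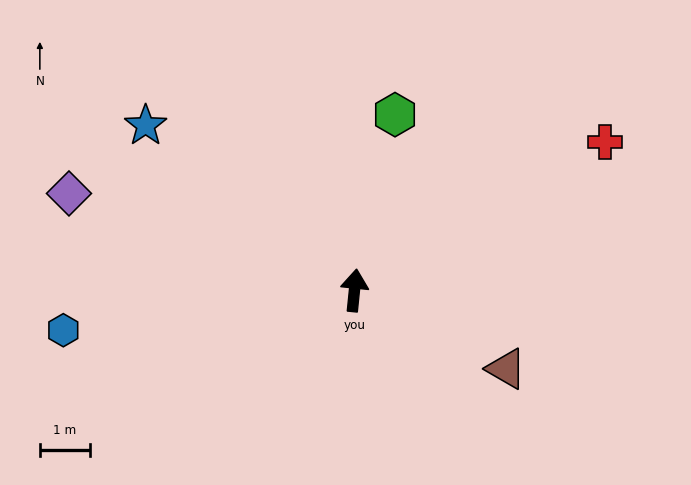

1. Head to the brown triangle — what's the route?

turn right 112°, forward 3.4 m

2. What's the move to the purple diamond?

turn left 77°, forward 6.0 m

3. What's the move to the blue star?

turn left 57°, forward 5.3 m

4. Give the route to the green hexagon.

turn right 7°, forward 3.6 m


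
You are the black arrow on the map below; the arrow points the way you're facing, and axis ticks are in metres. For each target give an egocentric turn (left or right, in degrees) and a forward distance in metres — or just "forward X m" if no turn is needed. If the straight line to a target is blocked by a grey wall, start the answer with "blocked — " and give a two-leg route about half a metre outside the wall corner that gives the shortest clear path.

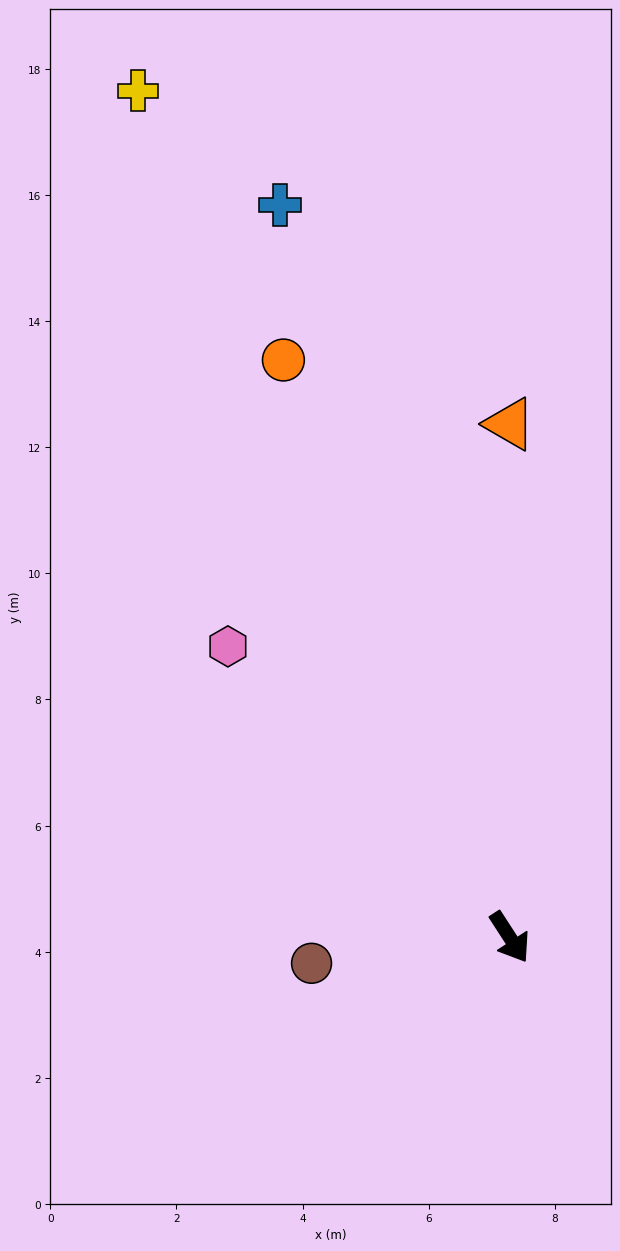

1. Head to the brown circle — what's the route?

turn right 115°, forward 3.2 m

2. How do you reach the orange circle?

turn left 168°, forward 9.8 m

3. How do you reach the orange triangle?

turn left 147°, forward 8.1 m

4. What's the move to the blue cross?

turn left 165°, forward 12.2 m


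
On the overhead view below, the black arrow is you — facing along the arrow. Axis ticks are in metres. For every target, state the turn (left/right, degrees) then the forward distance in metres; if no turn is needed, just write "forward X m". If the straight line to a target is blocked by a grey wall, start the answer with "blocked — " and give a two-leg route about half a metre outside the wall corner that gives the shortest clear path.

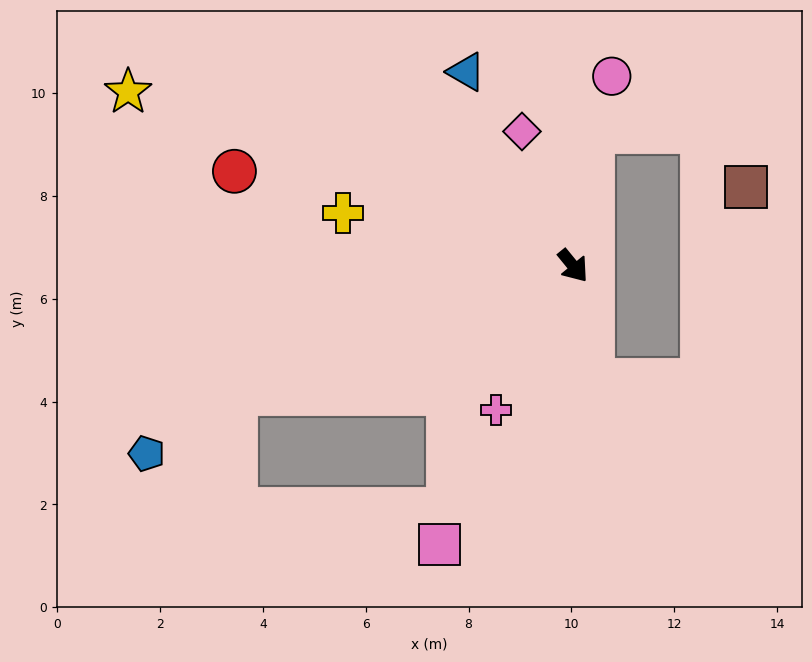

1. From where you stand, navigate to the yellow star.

turn right 151°, forward 9.3 m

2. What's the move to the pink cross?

turn right 67°, forward 3.2 m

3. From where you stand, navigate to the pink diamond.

turn left 162°, forward 2.8 m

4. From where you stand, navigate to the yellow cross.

turn right 142°, forward 4.6 m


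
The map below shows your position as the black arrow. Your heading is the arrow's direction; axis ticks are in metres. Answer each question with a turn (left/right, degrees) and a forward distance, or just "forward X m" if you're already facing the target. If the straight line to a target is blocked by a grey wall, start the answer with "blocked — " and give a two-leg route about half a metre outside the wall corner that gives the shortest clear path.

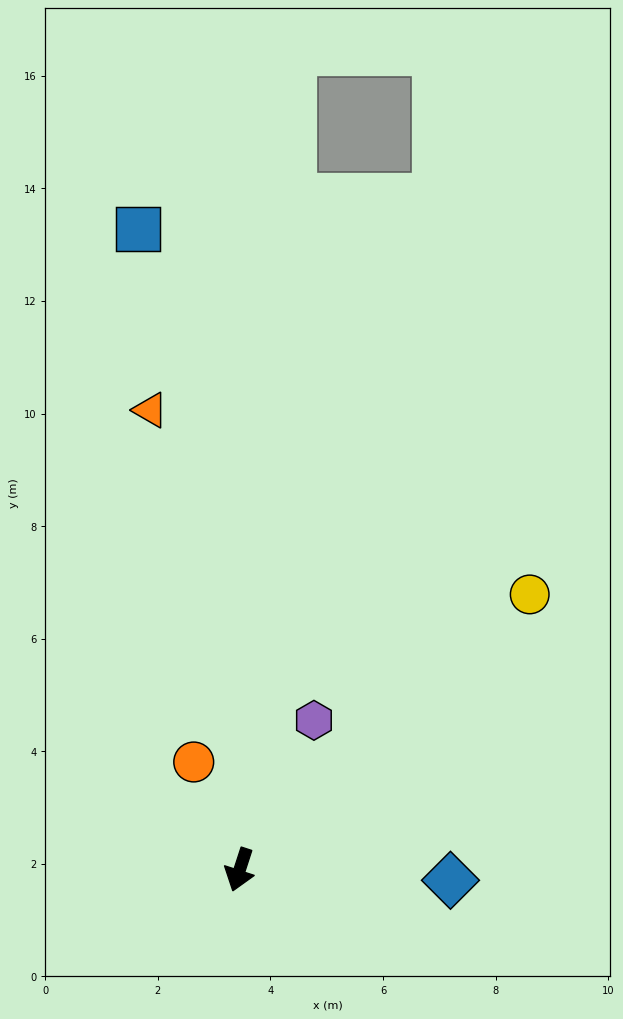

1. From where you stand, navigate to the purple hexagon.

turn left 172°, forward 3.0 m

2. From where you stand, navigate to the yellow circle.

turn left 152°, forward 7.1 m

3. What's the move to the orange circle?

turn right 139°, forward 2.1 m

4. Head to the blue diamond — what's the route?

turn left 105°, forward 3.7 m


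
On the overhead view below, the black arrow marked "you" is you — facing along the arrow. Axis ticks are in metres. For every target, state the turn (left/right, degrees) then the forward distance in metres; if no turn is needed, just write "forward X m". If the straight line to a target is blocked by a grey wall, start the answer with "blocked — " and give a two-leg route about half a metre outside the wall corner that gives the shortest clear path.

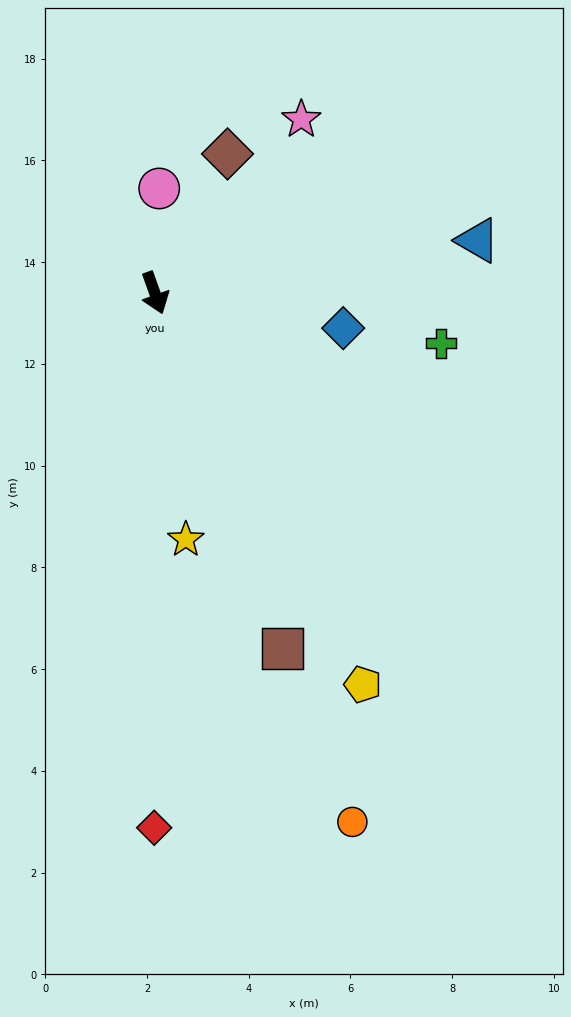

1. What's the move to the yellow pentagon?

turn left 8°, forward 8.7 m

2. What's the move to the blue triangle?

turn left 80°, forward 6.4 m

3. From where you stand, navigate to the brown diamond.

turn left 133°, forward 3.1 m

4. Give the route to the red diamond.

turn right 20°, forward 10.5 m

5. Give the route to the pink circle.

turn left 158°, forward 2.1 m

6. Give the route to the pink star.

turn left 120°, forward 4.5 m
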